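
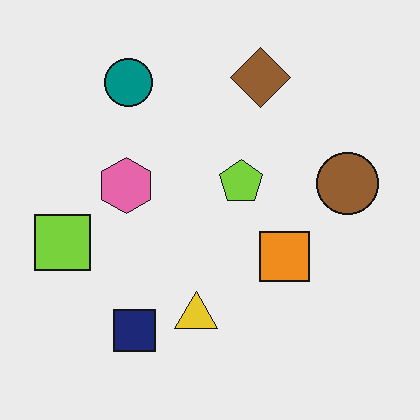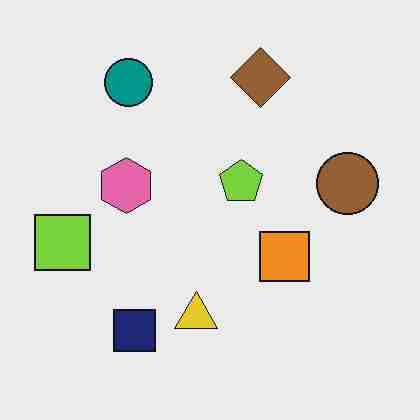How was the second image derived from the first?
The transformation is: degraded with heavy JPEG compression.

Blocky 8×8 compression artifacts appear around shape edges and the flat background shows ringing — characteristic JPEG degradation.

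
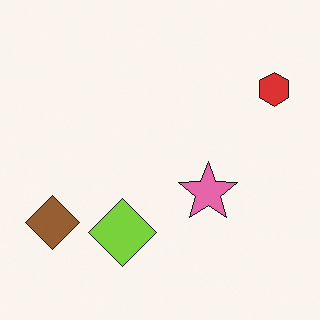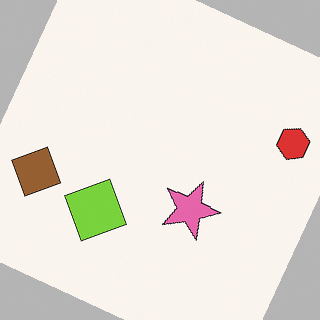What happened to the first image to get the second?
The image was rotated clockwise by a clearly visible amount.

Every shape is tilted by the same angle and the image corners show triangular fill wedges — a whole-image rotation by a non-right angle.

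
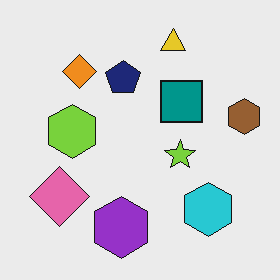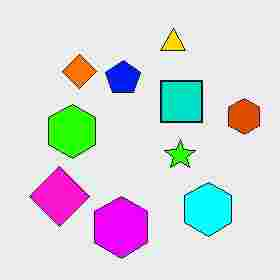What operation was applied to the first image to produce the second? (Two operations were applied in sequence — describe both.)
Heavily oversaturated, then degraded with heavy JPEG compression.

All colors are more vivid — a global saturation change. Blocky 8×8 compression artifacts appear around shape edges and the flat background shows ringing — characteristic JPEG degradation.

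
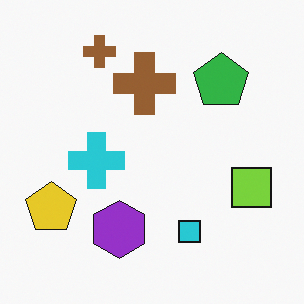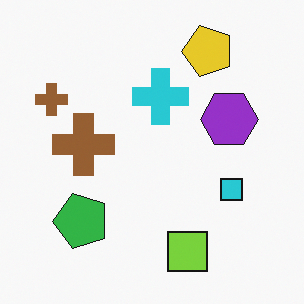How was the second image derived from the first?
This is the original image transposed (reflected across the top-left ↔ bottom-right diagonal).

Shapes have swapped their row and column positions — what was in the top-right is now in the bottom-left — a diagonal reflection.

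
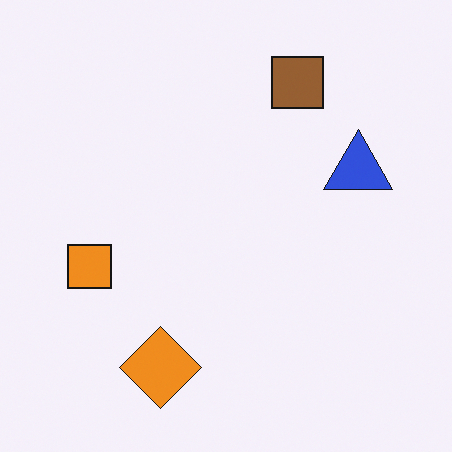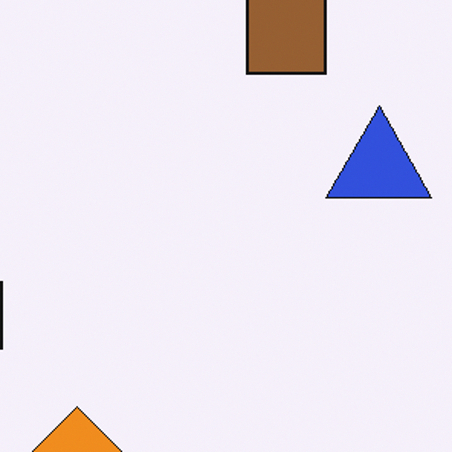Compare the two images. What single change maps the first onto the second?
This is the original image cropped slightly and scaled back up.

The visible shapes are larger and the field of view is narrower; shapes near the original edges may be partly or wholly outside the frame — a crop-and-rescale.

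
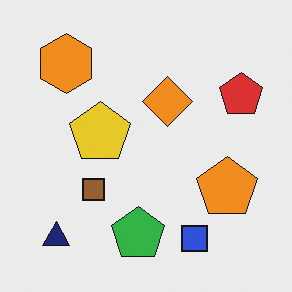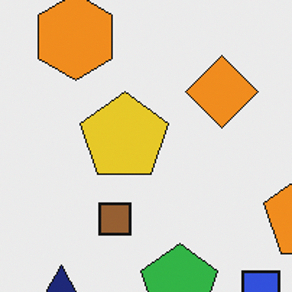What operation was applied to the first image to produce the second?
The second image is the first cropped to a modestly smaller region and rescaled.

The visible shapes are larger and the field of view is narrower; shapes near the original edges may be partly or wholly outside the frame — a crop-and-rescale.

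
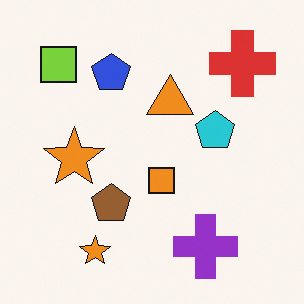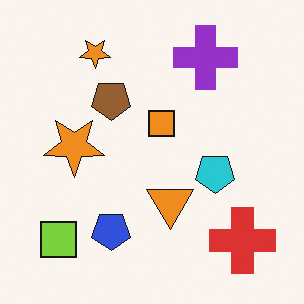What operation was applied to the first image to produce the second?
It was flipped vertically (top ↔ bottom).

The purple cross is in the bottom-right of the first image and the top-right of the second — shapes on opposite sides of the horizontal midline have swapped in a mirror flip.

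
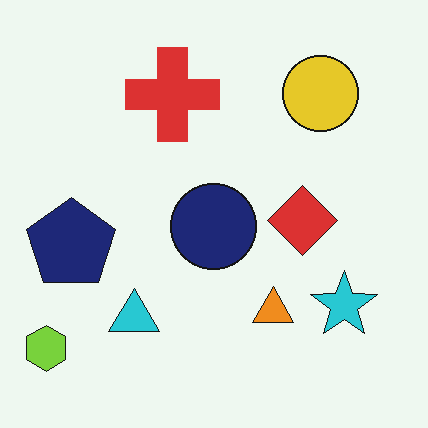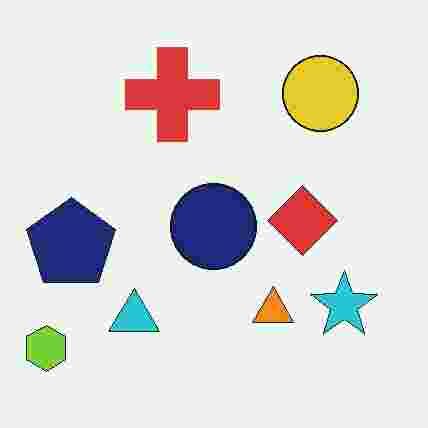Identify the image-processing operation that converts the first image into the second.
The image was heavily JPEG-compressed with obvious blocking artifacts.

Blocky 8×8 compression artifacts appear around shape edges and the flat background shows ringing — characteristic JPEG degradation.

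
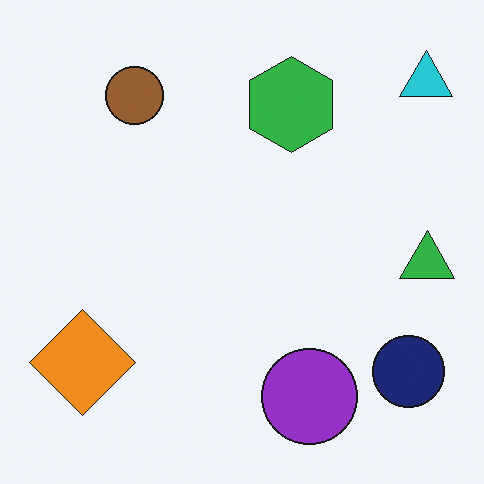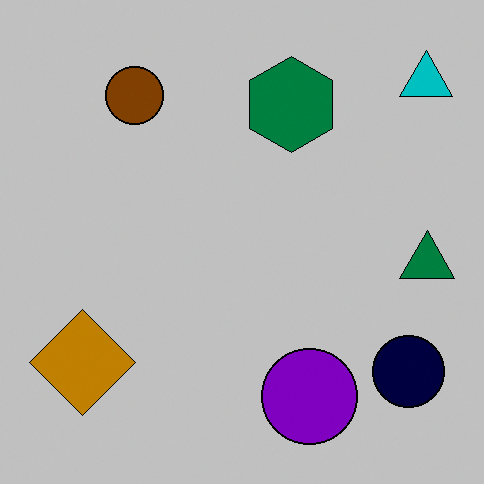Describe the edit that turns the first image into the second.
This is the original image aggressively posterized.

Each flat color has snapped to a coarser quantized level — most visibly, the near-white background has dropped to a flat grey.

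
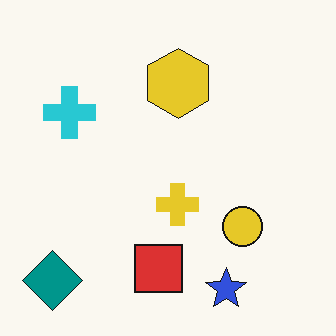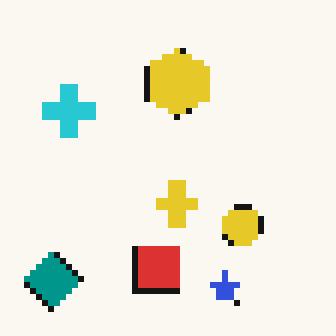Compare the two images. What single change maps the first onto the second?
It was pixelated into visible square blocks.

Shapes are reduced to large square blocks; fine edges and outlines are lost — a downscale-then-upscale (mosaic) effect.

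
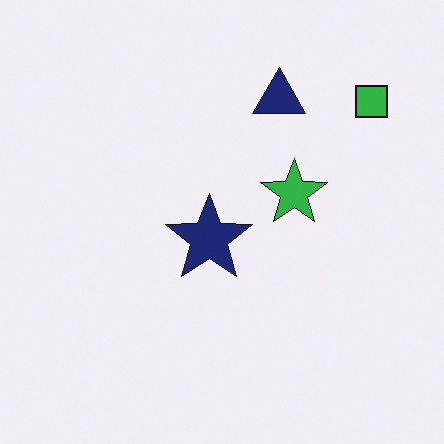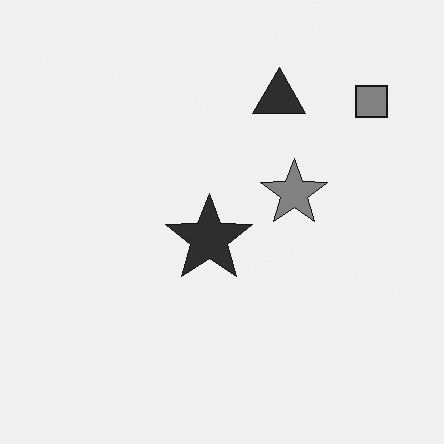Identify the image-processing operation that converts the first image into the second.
Converted to grayscale.

All color is removed — every shape is now a shade of grey.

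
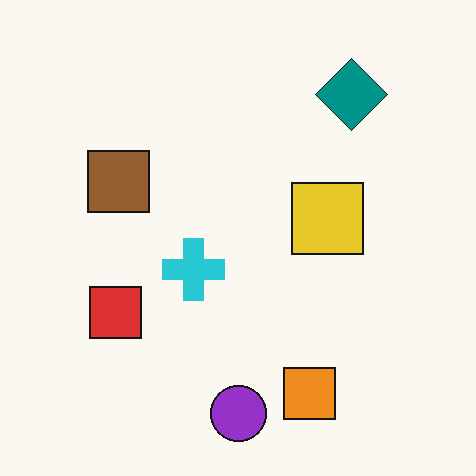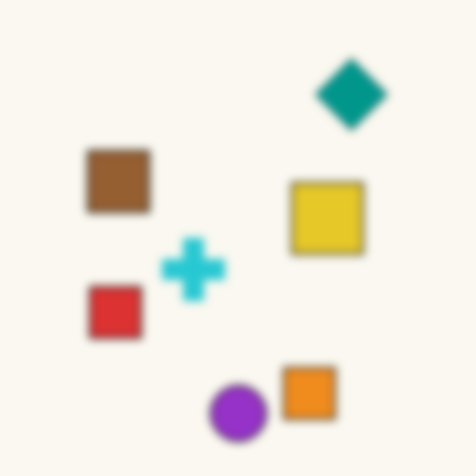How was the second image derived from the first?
It was moderately blurred.

Shape edges and outlines are uniformly softened across the whole image.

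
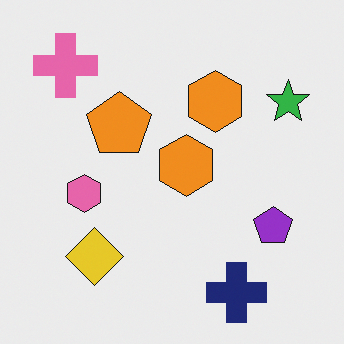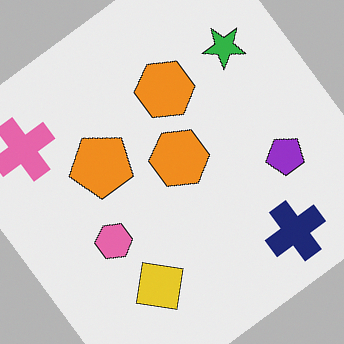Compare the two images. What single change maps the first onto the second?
The transformation is: rotated counter-clockwise by a large amount — several tens of degrees.

Every shape is tilted by the same angle and the image corners show triangular fill wedges — a whole-image rotation by a non-right angle.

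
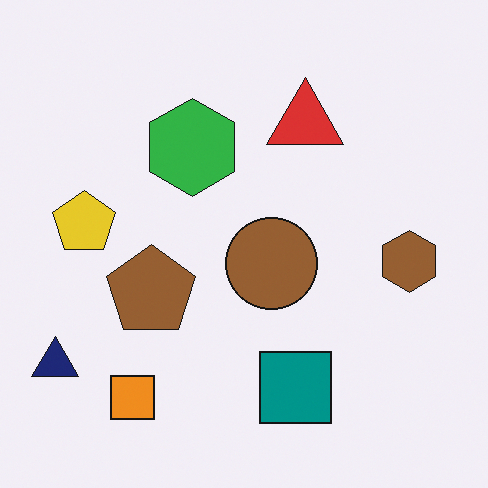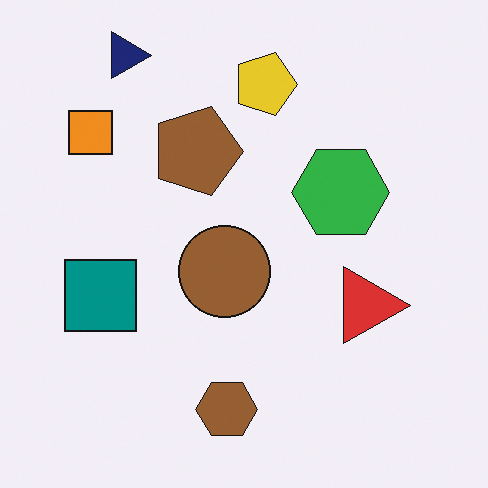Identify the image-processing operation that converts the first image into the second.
It was rotated 90° clockwise.

The navy triangle sits in the bottom-left of the first image and the top-left of the second — consistent with a whole-image 90° clockwise rotation.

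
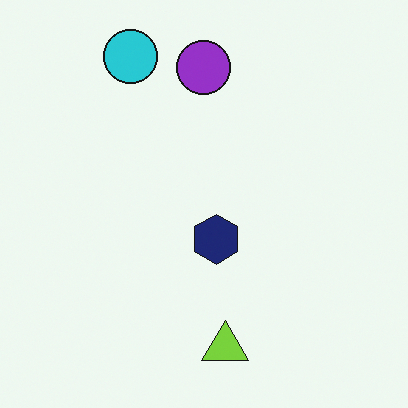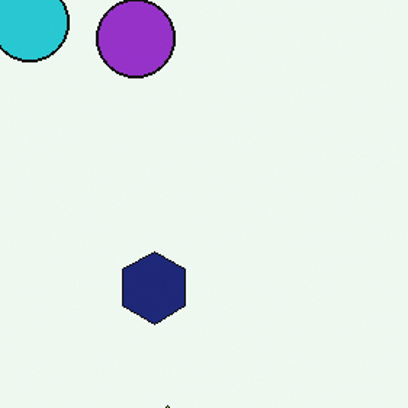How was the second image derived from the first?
It was cropped slightly and scaled back up.

The visible shapes are larger and the field of view is narrower; shapes near the original edges may be partly or wholly outside the frame — a crop-and-rescale.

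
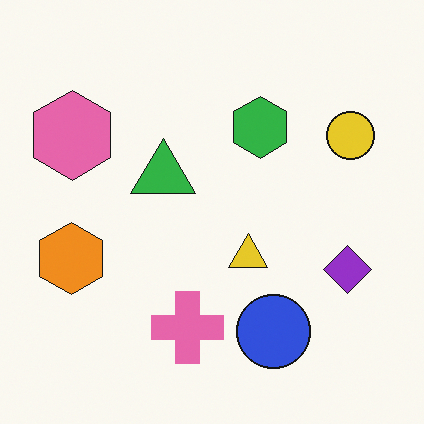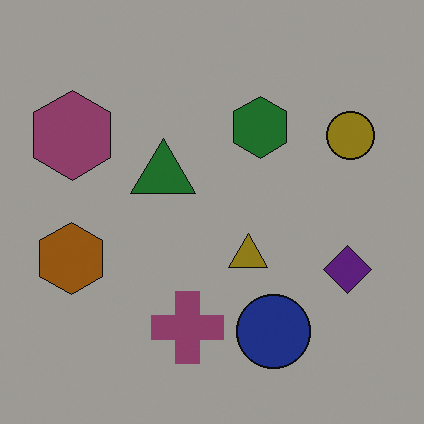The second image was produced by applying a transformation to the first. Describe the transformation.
This is the original image substantially darkened.

Every pixel — background and shapes alike — is uniformly darkened.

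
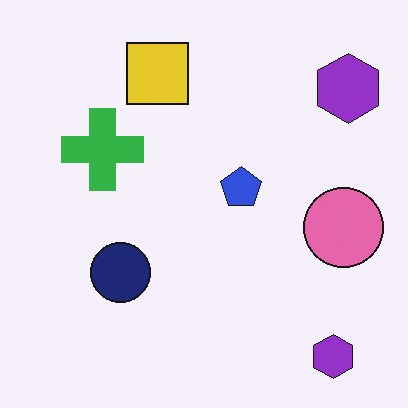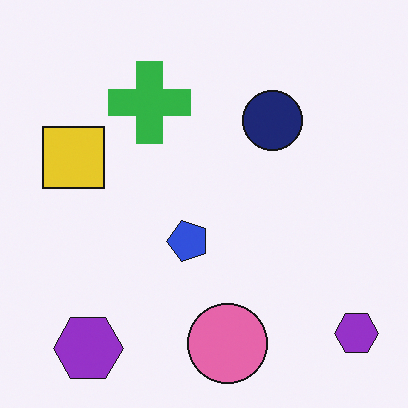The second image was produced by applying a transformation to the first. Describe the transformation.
The transformation is: transposed (reflected across the top-left ↔ bottom-right diagonal).

Shapes have swapped their row and column positions — what was in the top-right is now in the bottom-left — a diagonal reflection.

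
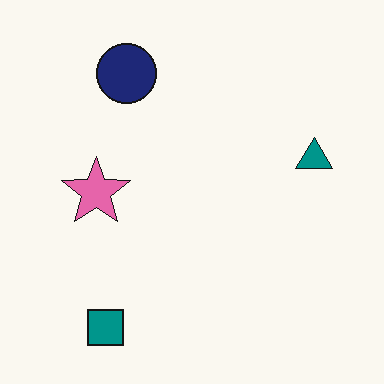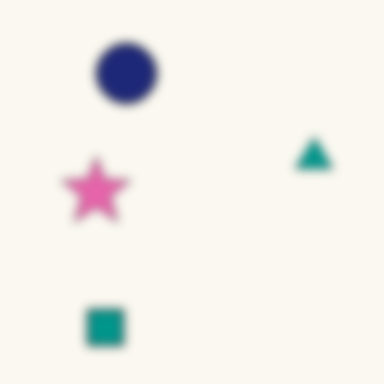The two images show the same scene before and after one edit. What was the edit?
It was heavily blurred.

Shape edges and outlines are uniformly softened across the whole image.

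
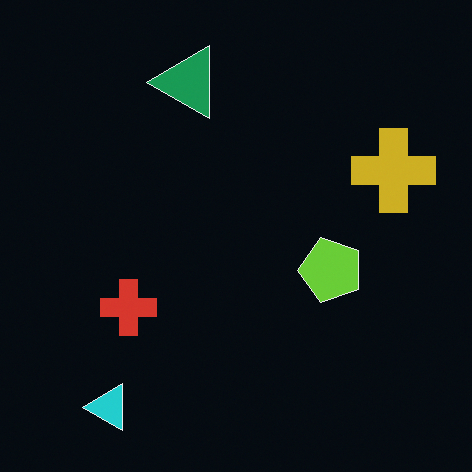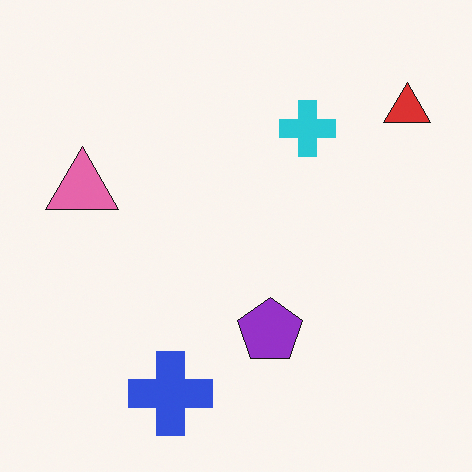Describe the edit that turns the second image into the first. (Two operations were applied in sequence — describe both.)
The first image is the second color-inverted (negative), then transposed (reflected across the top-left ↔ bottom-right diagonal).

The light background has become dark and every shape's color is its complement — a photographic negative. Shapes have swapped their row and column positions — what was in the top-right is now in the bottom-left — a diagonal reflection.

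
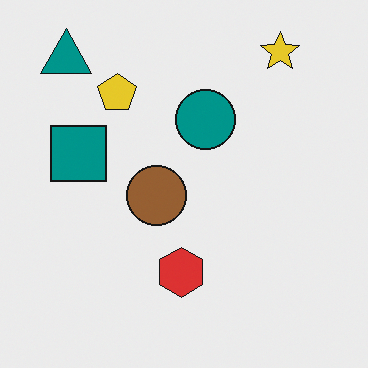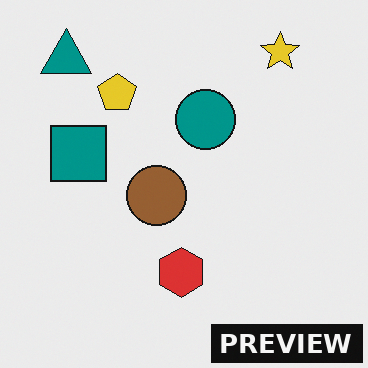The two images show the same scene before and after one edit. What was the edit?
It was watermarked with the text "PREVIEW" in the lower-right corner.

A dark label reading "PREVIEW" appears in the lower-right corner.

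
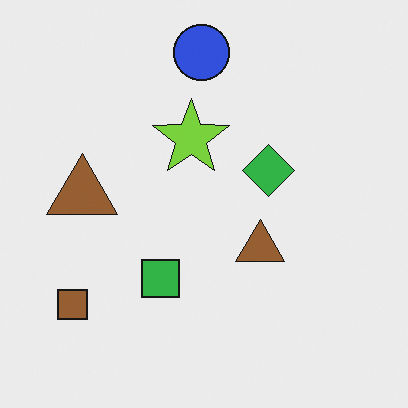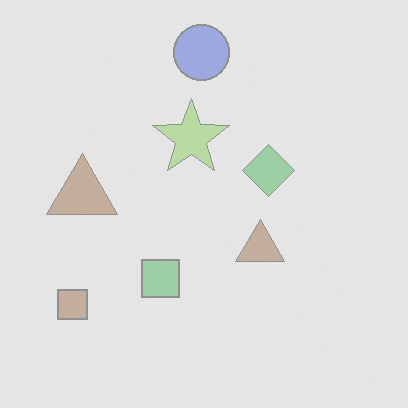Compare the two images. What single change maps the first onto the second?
Given much lower contrast.

Tones are pushed toward mid-grey across the whole image — a global contrast change.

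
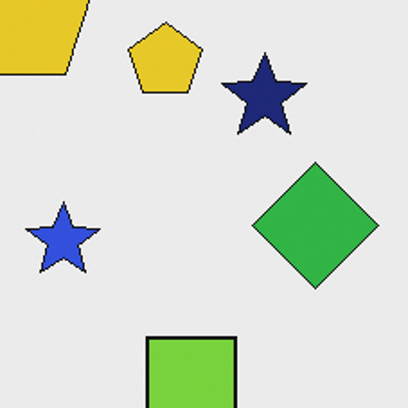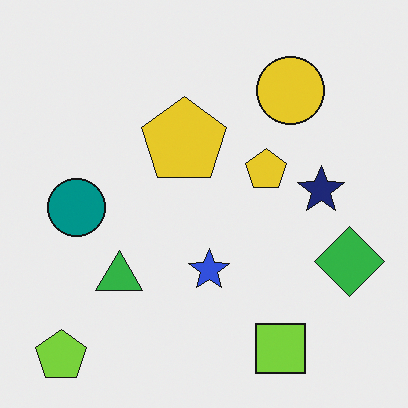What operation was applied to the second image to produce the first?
It was cropped tightly and scaled back up.

The visible shapes are larger and the field of view is narrower; shapes near the original edges may be partly or wholly outside the frame — a crop-and-rescale.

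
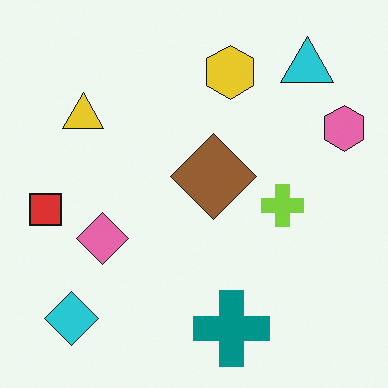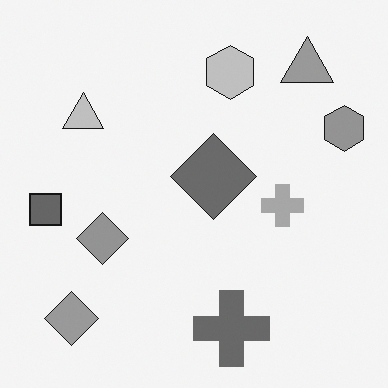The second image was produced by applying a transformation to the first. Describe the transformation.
The transformation is: converted to grayscale.

All color is removed — every shape is now a shade of grey.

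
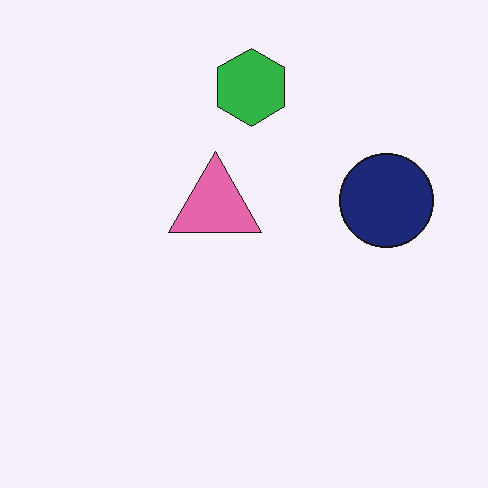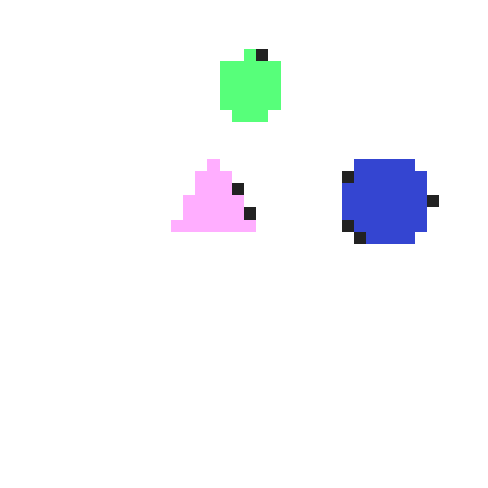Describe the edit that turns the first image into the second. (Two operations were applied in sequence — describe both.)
Brightened a lot, then coarsely pixelated.

Every pixel — background and shapes alike — is uniformly brightened. Shapes are reduced to large square blocks; fine edges and outlines are lost — a downscale-then-upscale (mosaic) effect.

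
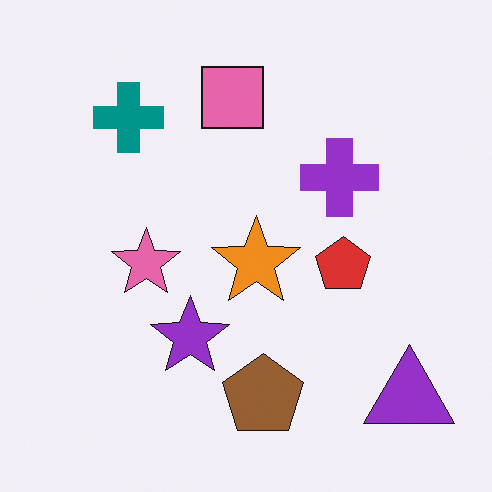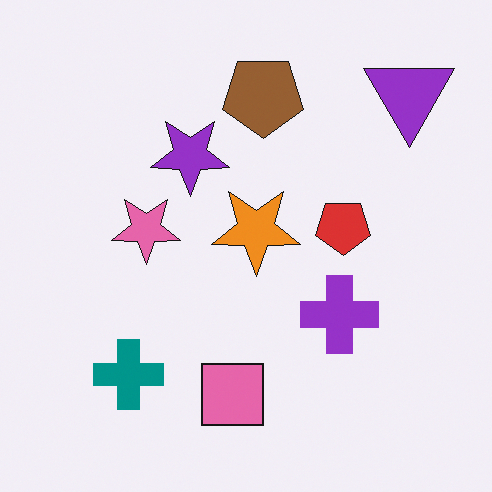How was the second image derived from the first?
The image was flipped vertically (top ↔ bottom).

The purple triangle is in the bottom-right of the first image and the top-right of the second — shapes on opposite sides of the horizontal midline have swapped in a mirror flip.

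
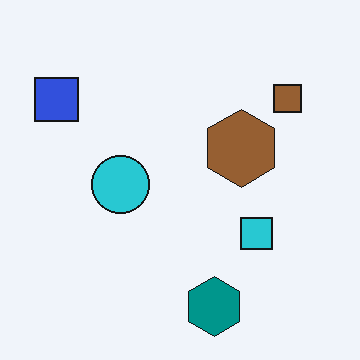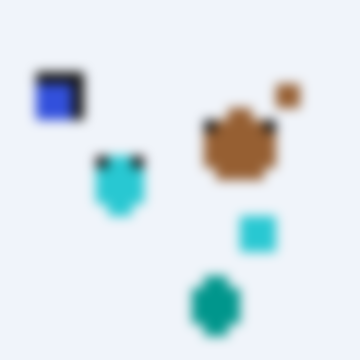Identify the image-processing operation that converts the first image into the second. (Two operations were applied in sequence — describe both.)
It was coarsely pixelated, then heavily blurred.

Shapes are reduced to large square blocks; fine edges and outlines are lost — a downscale-then-upscale (mosaic) effect. Shape edges and outlines are uniformly softened across the whole image.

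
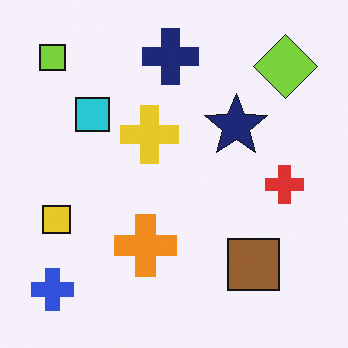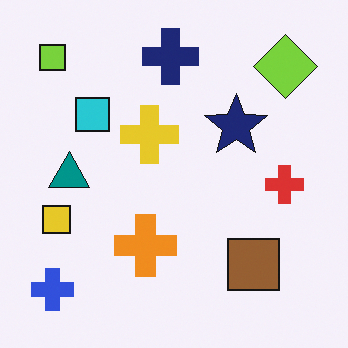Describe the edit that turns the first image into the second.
This is the original image overlaid with an additional teal triangle.

A teal triangle appears in the second image that is absent from the first.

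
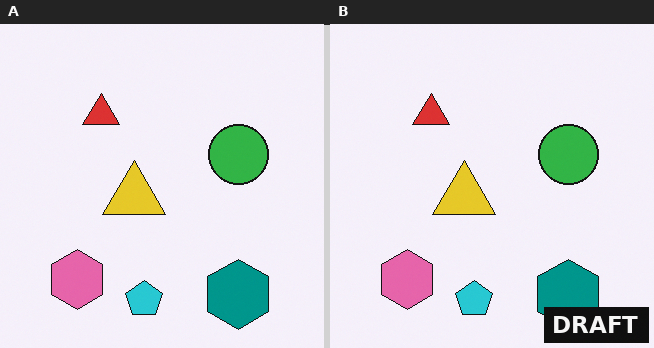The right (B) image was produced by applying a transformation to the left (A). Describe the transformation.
The transformation is: watermarked with the text "DRAFT" in the lower-right corner.

A dark label reading "DRAFT" appears in the lower-right corner.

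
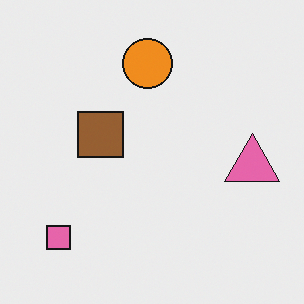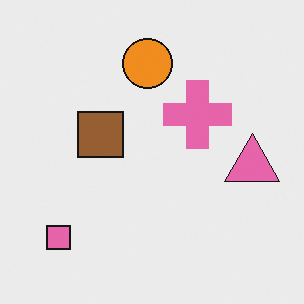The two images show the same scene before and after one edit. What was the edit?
This is the original image overlaid with an additional pink cross.

A pink cross appears in the second image that is absent from the first.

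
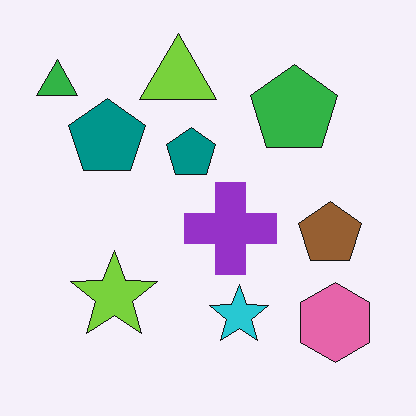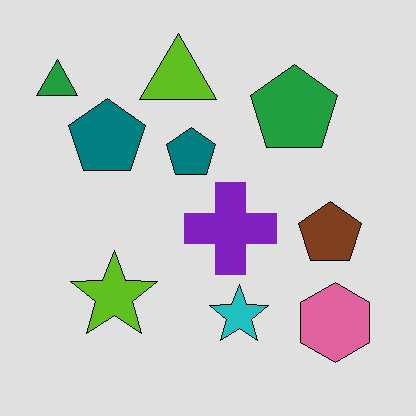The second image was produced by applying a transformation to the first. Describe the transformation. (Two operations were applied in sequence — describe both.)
The image was moderately posterized, then JPEG-compressed with visible artifacts.

Each flat color has snapped to a coarser quantized level — most visibly, the near-white background has dropped to a flat grey. Blocky 8×8 compression artifacts appear around shape edges and the flat background shows ringing — characteristic JPEG degradation.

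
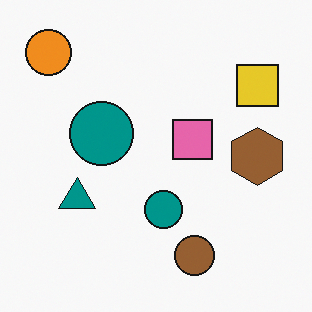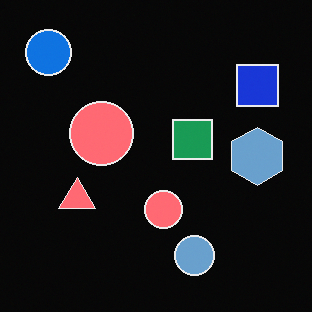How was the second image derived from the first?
The second image is the first color-inverted (negative).

The light background has become dark and every shape's color is its complement — a photographic negative.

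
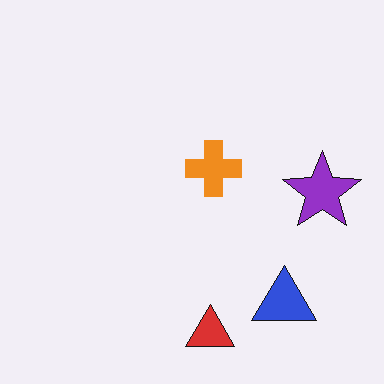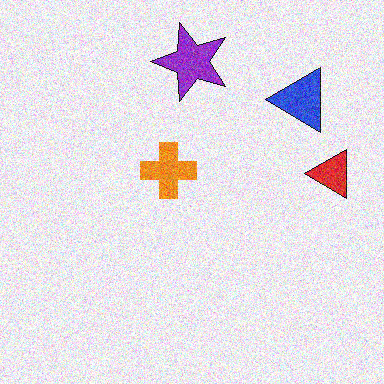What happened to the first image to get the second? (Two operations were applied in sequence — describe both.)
This is the original image rotated 90° counter-clockwise, then degraded with moderate additive noise.

The blue triangle sits in the bottom-right of the first image and the top-right of the second — consistent with a whole-image 90° counter-clockwise rotation. Random speckle covers the whole image, including the flat background.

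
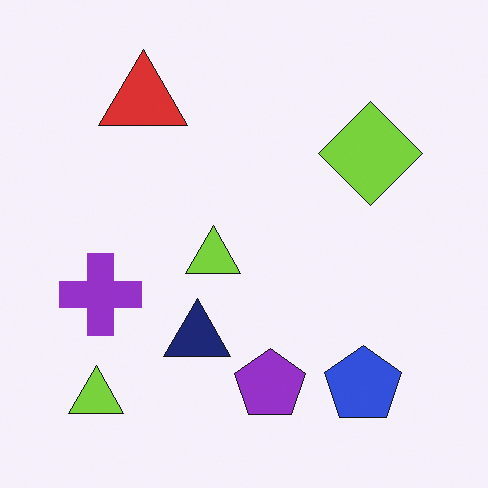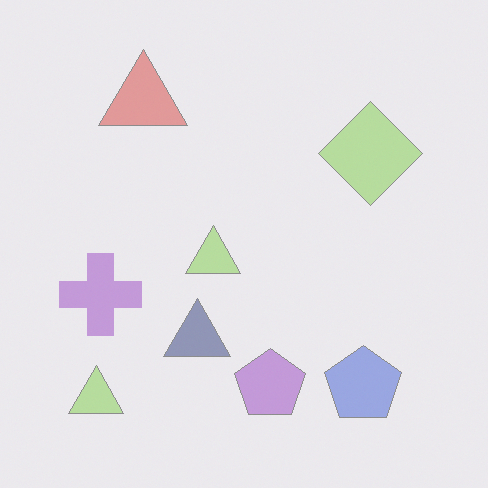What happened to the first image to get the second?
The image was washed out (contrast reduced).

Tones are pushed toward mid-grey across the whole image — a global contrast change.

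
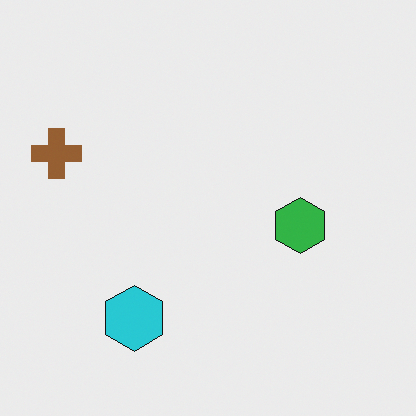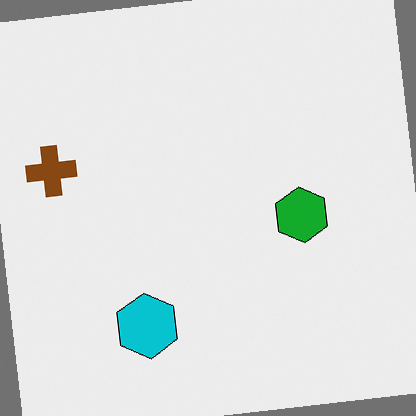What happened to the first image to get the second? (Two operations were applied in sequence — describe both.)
The second image is the first rotated counter-clockwise by a small amount, then given slightly increased contrast.

Every shape is tilted by the same angle and the image corners show triangular fill wedges — a whole-image rotation by a non-right angle. Tones are pushed away from mid-grey across the whole image — a global contrast change.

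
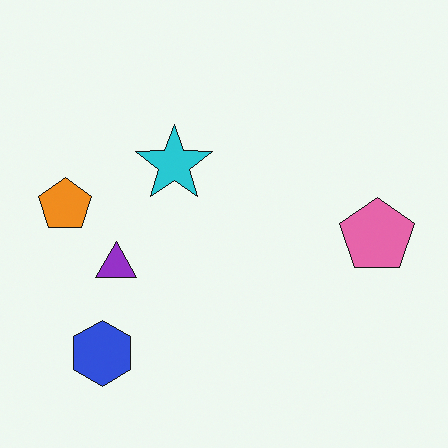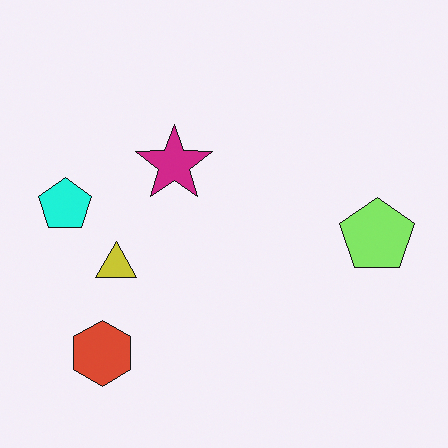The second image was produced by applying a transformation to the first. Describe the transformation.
Hue-shifted through roughly a third of the color wheel.

Every shape's color has rotated by the same amount around the hue wheel — a uniform hue shift.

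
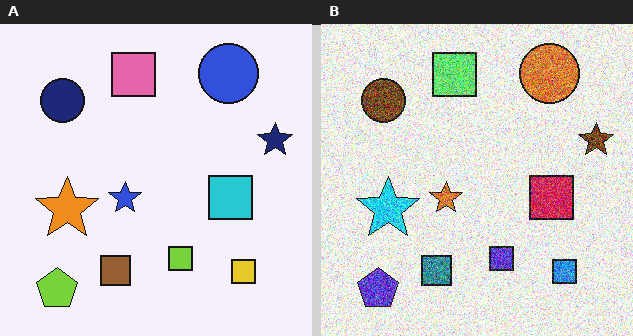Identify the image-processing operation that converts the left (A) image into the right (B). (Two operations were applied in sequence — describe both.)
Hue-shifted by a large amount, then degraded with a thick layer of grain.

Every shape's color has rotated by the same amount around the hue wheel — a uniform hue shift. Random speckle covers the whole image, including the flat background.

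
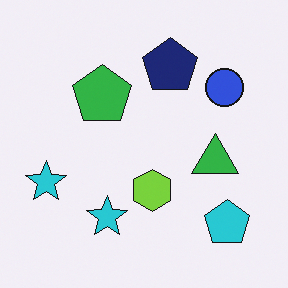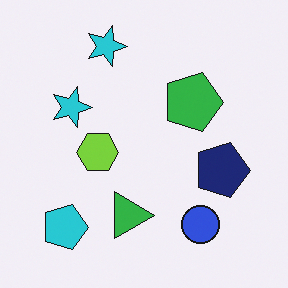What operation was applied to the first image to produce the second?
The transformation is: rotated 90° clockwise.

The cyan pentagon sits in the bottom-right of the first image and the bottom-left of the second — consistent with a whole-image 90° clockwise rotation.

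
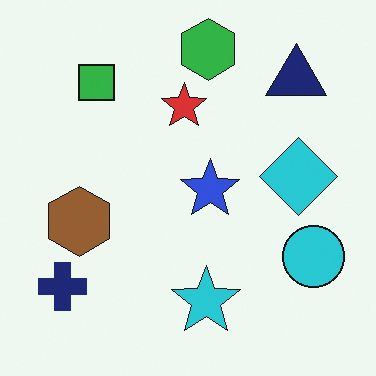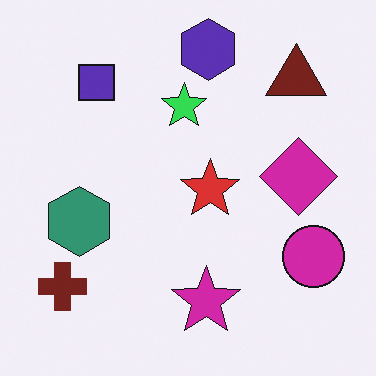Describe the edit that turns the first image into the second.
Hue-shifted through roughly a third of the color wheel.

Every shape's color has rotated by the same amount around the hue wheel — a uniform hue shift.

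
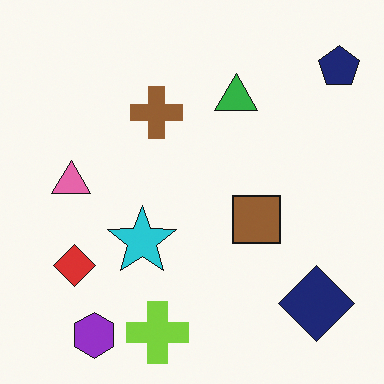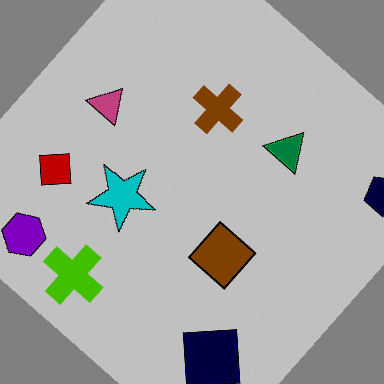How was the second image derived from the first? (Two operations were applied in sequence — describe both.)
The image was rotated clockwise by a large amount — several tens of degrees, then aggressively posterized.

Every shape is tilted by the same angle and the image corners show triangular fill wedges — a whole-image rotation by a non-right angle. Each flat color has snapped to a coarser quantized level — most visibly, the near-white background has dropped to a flat grey.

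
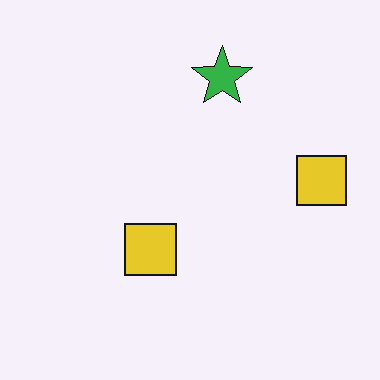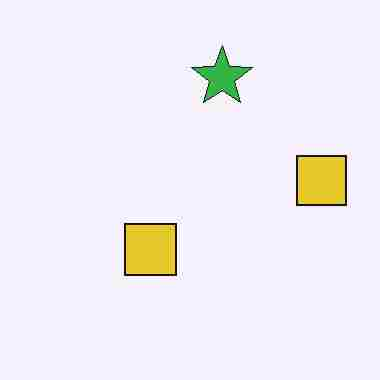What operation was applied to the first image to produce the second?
This is the original image degraded with heavy JPEG compression.

Blocky 8×8 compression artifacts appear around shape edges and the flat background shows ringing — characteristic JPEG degradation.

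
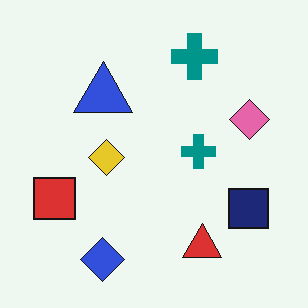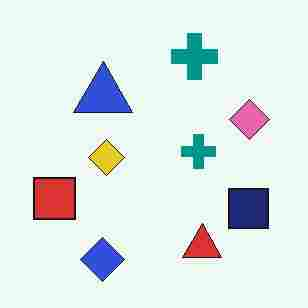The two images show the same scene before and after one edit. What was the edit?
The second image is the first heavily JPEG-compressed with obvious blocking artifacts.

Blocky 8×8 compression artifacts appear around shape edges and the flat background shows ringing — characteristic JPEG degradation.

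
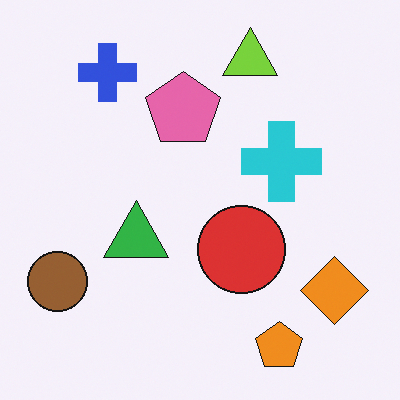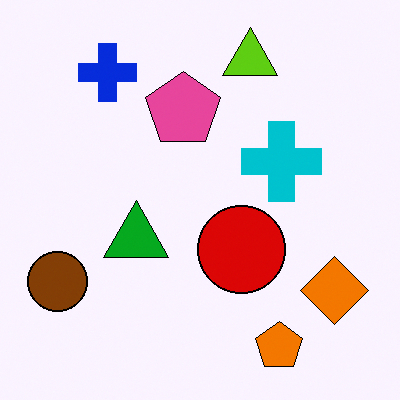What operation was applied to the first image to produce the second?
Given slightly increased contrast.

Tones are pushed away from mid-grey across the whole image — a global contrast change.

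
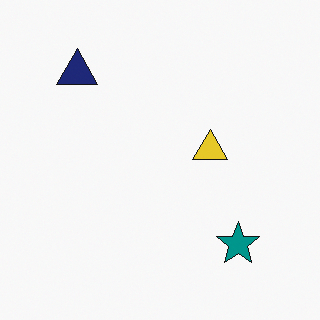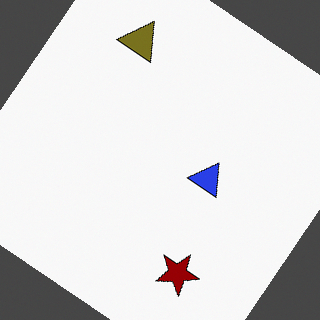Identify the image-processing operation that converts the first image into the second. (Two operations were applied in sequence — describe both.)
The image was hue-shifted by a large amount, then rotated clockwise by a large amount — several tens of degrees.

Every shape's color has rotated by the same amount around the hue wheel — a uniform hue shift. Every shape is tilted by the same angle and the image corners show triangular fill wedges — a whole-image rotation by a non-right angle.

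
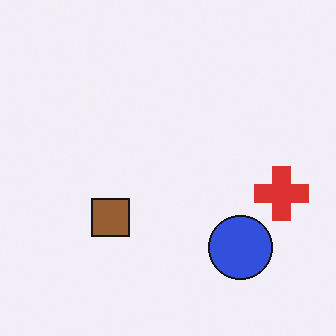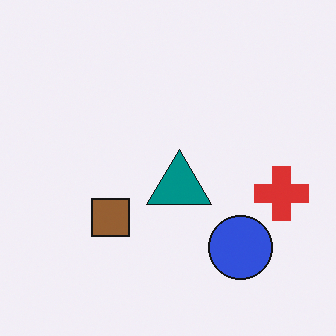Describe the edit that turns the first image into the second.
The transformation is: overlaid with an additional teal triangle.

A teal triangle appears in the second image that is absent from the first.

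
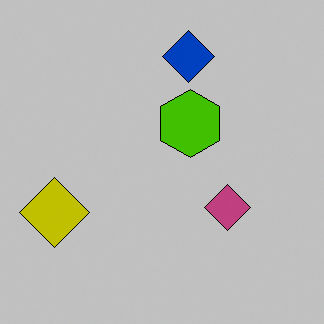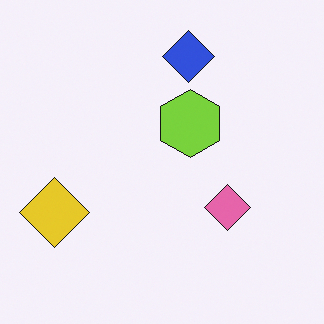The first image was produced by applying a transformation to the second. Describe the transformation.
It was heavily posterized to just a handful of flat colors.

Each flat color has snapped to a coarser quantized level — most visibly, the near-white background has dropped to a flat grey.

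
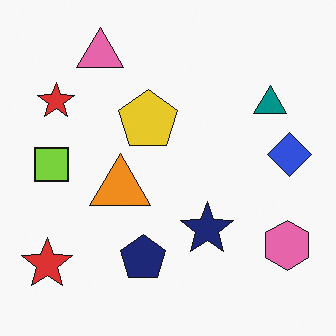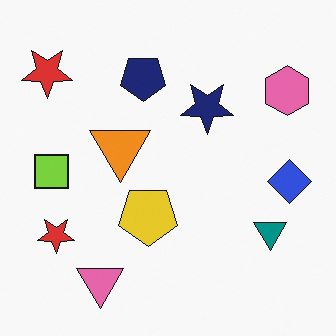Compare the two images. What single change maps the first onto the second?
This is the original image flipped vertically (top ↔ bottom).

The pink triangle is in the top-left of the first image and the bottom-left of the second — shapes on opposite sides of the horizontal midline have swapped in a mirror flip.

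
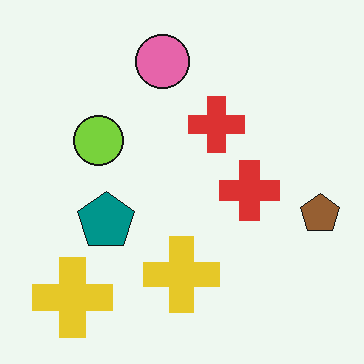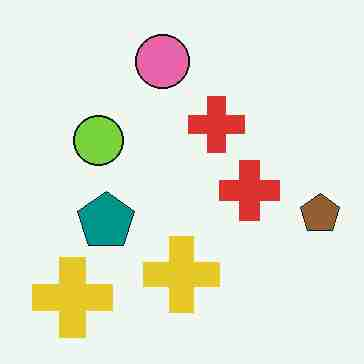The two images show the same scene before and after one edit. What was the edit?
The transformation is: heavily JPEG-compressed with obvious blocking artifacts.

Blocky 8×8 compression artifacts appear around shape edges and the flat background shows ringing — characteristic JPEG degradation.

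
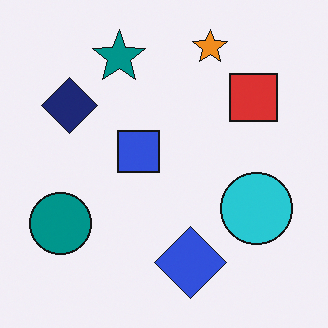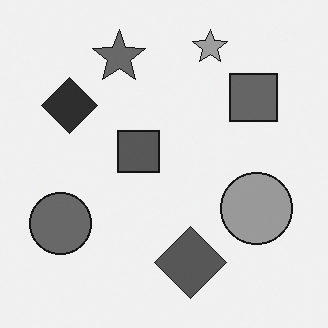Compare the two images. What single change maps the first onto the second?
It was converted to grayscale.

All color is removed — every shape is now a shade of grey.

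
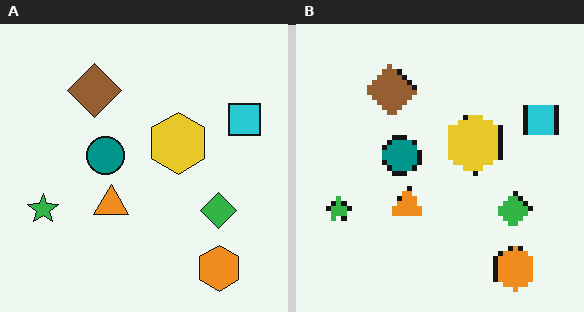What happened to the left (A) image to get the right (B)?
This is the original image mildly pixelated.

Shapes are reduced to large square blocks; fine edges and outlines are lost — a downscale-then-upscale (mosaic) effect.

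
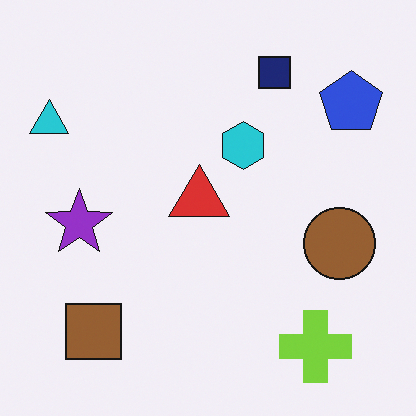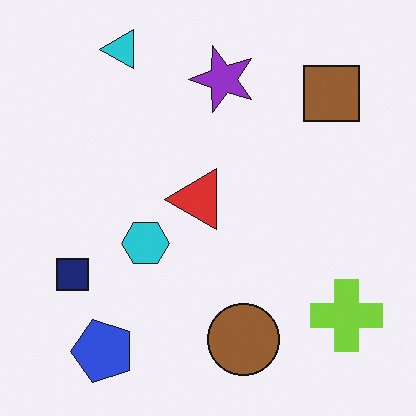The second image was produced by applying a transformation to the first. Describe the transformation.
This is the original image transposed (reflected across the top-left ↔ bottom-right diagonal).

Shapes have swapped their row and column positions — what was in the top-right is now in the bottom-left — a diagonal reflection.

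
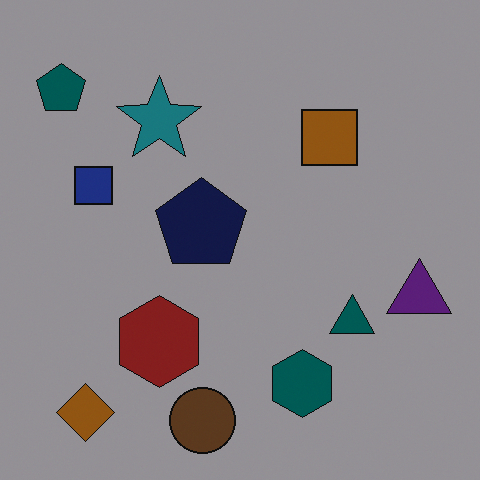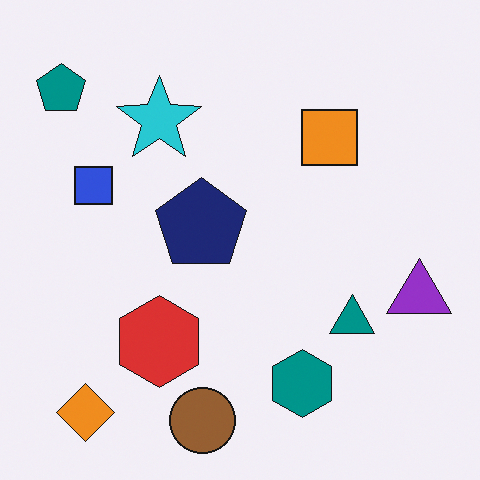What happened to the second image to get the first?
The first image is the second darkened a lot.

Every pixel — background and shapes alike — is uniformly darkened.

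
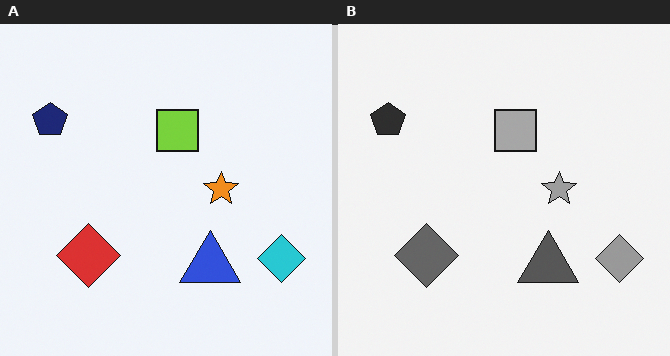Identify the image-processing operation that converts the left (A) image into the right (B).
The image was converted to grayscale.

All color is removed — every shape is now a shade of grey.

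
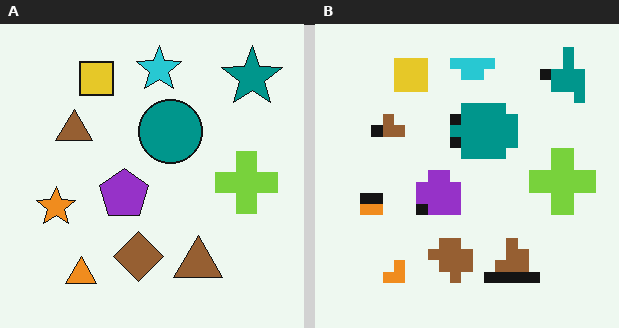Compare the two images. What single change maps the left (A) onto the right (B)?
Heavily pixelated into large blocks.

Shapes are reduced to large square blocks; fine edges and outlines are lost — a downscale-then-upscale (mosaic) effect.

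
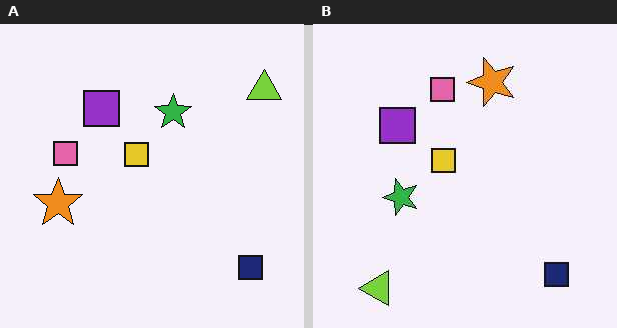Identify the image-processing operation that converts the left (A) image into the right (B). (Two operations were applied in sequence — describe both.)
The right (B) image is the left (A) transposed (reflected across the top-left ↔ bottom-right diagonal), then given moderate JPEG compression.

Shapes have swapped their row and column positions — what was in the top-right is now in the bottom-left — a diagonal reflection. Blocky 8×8 compression artifacts appear around shape edges and the flat background shows ringing — characteristic JPEG degradation.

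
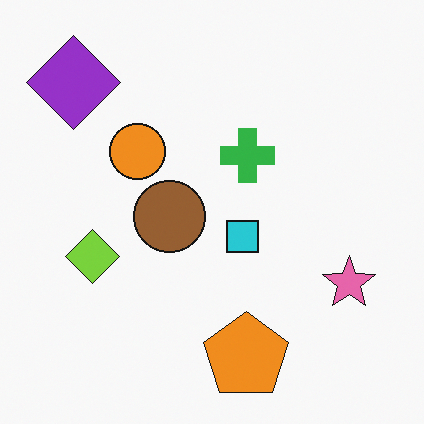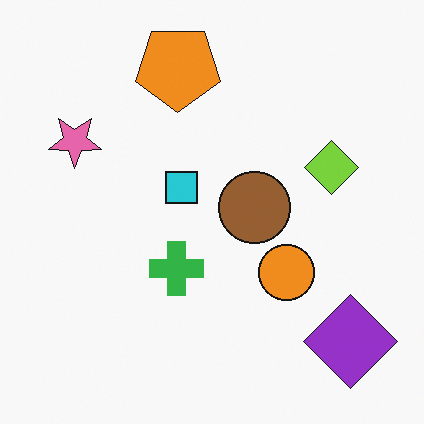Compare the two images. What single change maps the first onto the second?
The image was rotated 180°.

The purple diamond sits in the top-left of the first image and the bottom-right of the second — consistent with a whole-image 180° rotation.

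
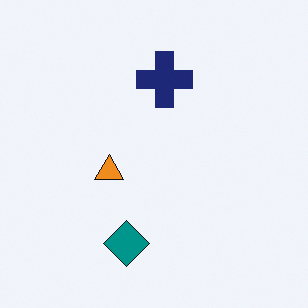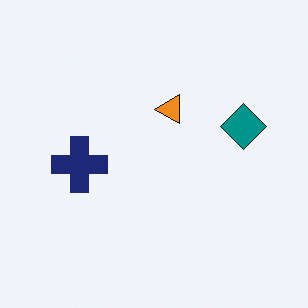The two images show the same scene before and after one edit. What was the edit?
Transposed (reflected across the top-left ↔ bottom-right diagonal).

Shapes have swapped their row and column positions — what was in the top-right is now in the bottom-left — a diagonal reflection.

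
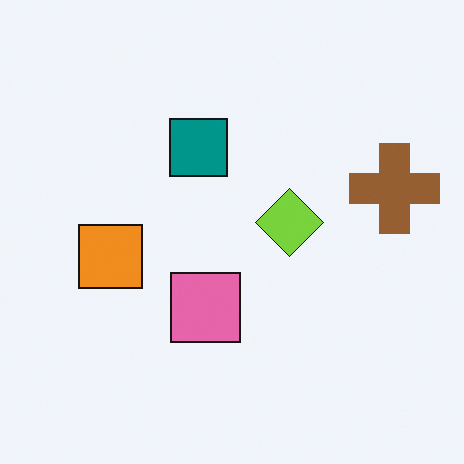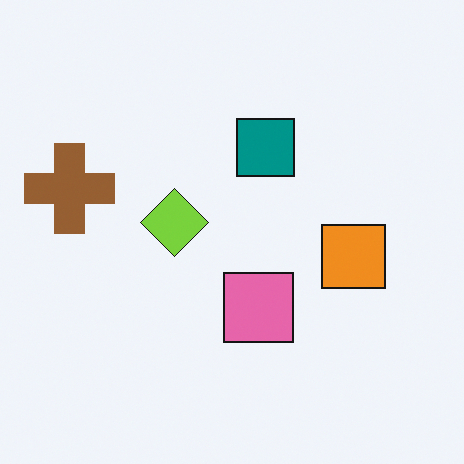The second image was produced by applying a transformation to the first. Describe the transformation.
The image was flipped horizontally (left ↔ right).

The brown cross is in the right of the first image and the left of the second — shapes on opposite sides of the vertical midline have swapped in a mirror flip.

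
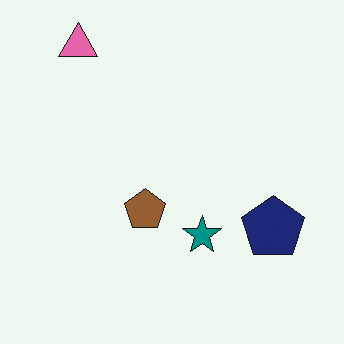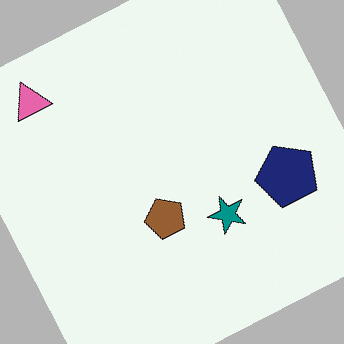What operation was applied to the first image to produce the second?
The second image is the first rotated counter-clockwise by a clearly visible amount.

Every shape is tilted by the same angle and the image corners show triangular fill wedges — a whole-image rotation by a non-right angle.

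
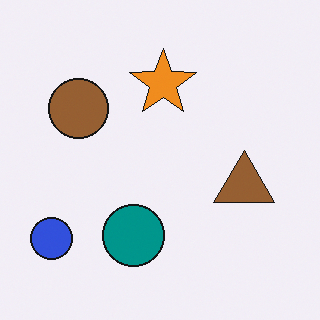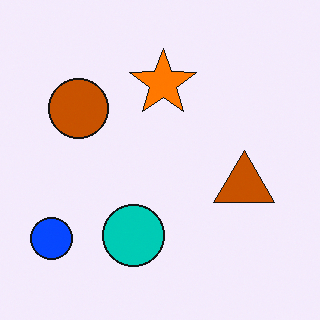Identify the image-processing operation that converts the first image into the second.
It was made much more vivid (saturation change).

All colors are more vivid — a global saturation change.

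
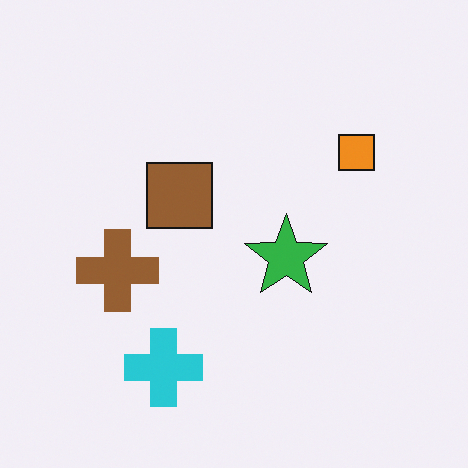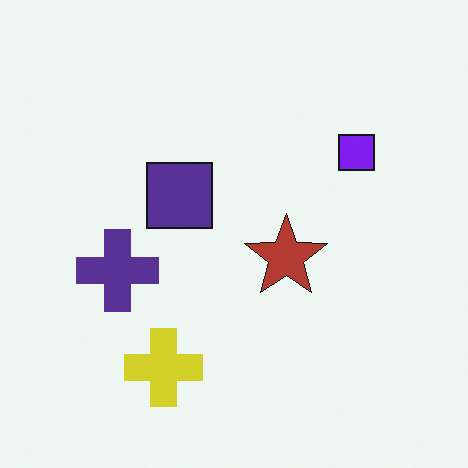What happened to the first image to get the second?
It was hue-shifted by a large amount.

Every shape's color has rotated by the same amount around the hue wheel — a uniform hue shift.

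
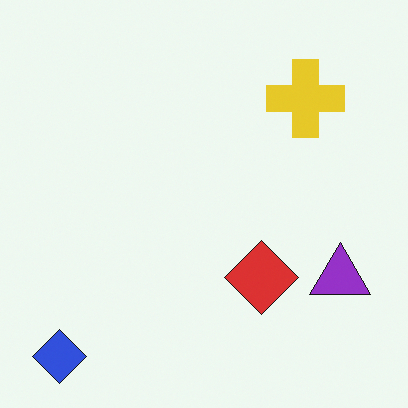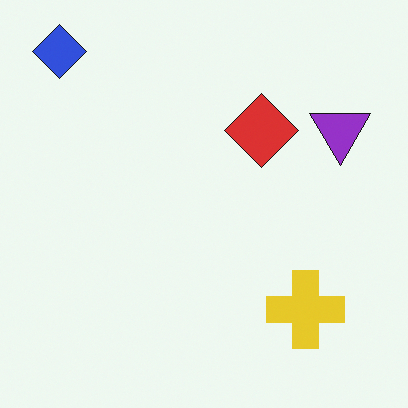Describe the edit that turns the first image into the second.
Flipped vertically (top ↔ bottom).

The blue diamond is in the bottom-left of the first image and the top-left of the second — shapes on opposite sides of the horizontal midline have swapped in a mirror flip.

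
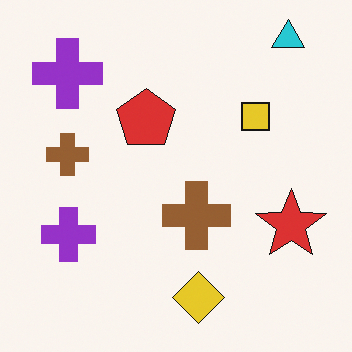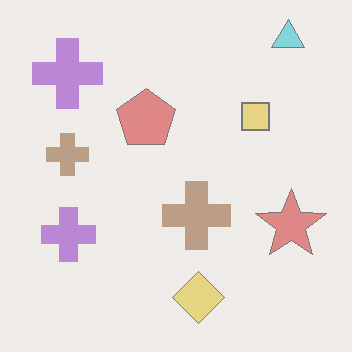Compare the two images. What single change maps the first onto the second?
Washed out (contrast reduced).

Tones are pushed toward mid-grey across the whole image — a global contrast change.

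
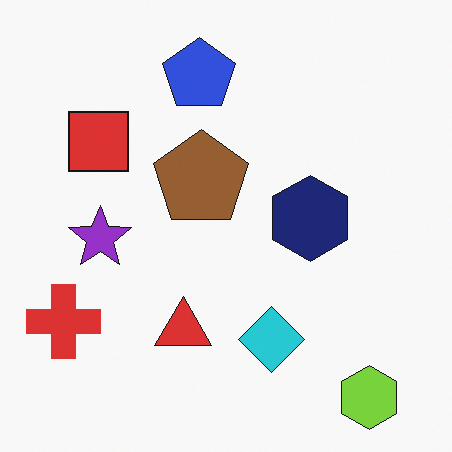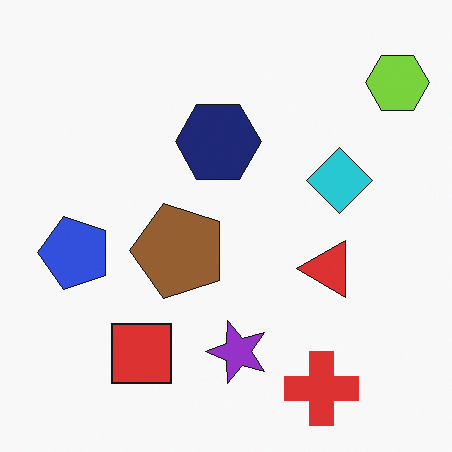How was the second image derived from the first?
It was rotated 90° counter-clockwise.

The lime hexagon sits in the bottom-right of the first image and the top-right of the second — consistent with a whole-image 90° counter-clockwise rotation.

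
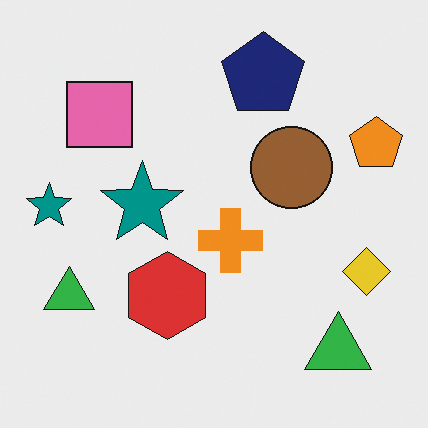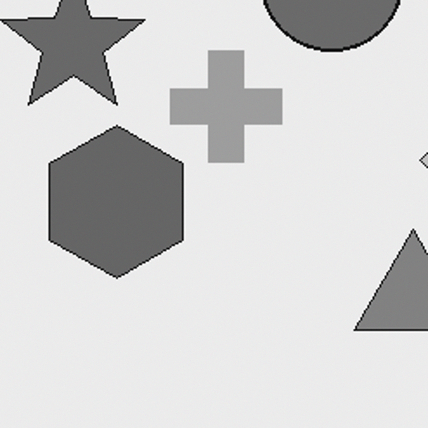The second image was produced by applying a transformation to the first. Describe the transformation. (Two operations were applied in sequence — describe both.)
The second image is the first converted to grayscale, then cropped tightly and scaled back up.

All color is removed — every shape is now a shade of grey. The visible shapes are larger and the field of view is narrower; shapes near the original edges may be partly or wholly outside the frame — a crop-and-rescale.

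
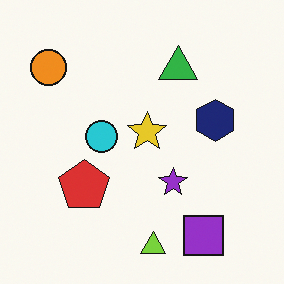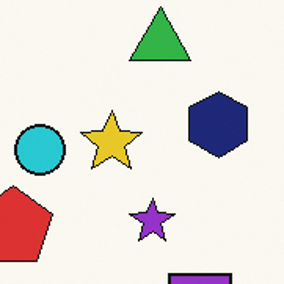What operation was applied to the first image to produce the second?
It was cropped slightly and scaled back up.

The visible shapes are larger and the field of view is narrower; shapes near the original edges may be partly or wholly outside the frame — a crop-and-rescale.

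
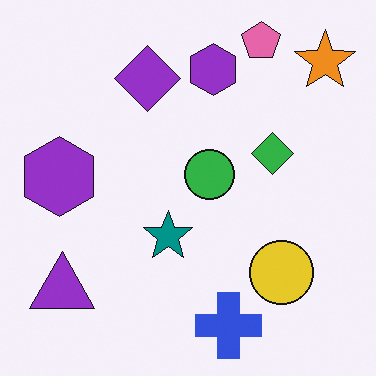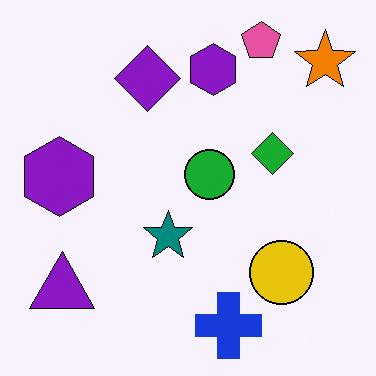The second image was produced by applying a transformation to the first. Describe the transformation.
The second image is the first given slightly increased contrast.

Tones are pushed away from mid-grey across the whole image — a global contrast change.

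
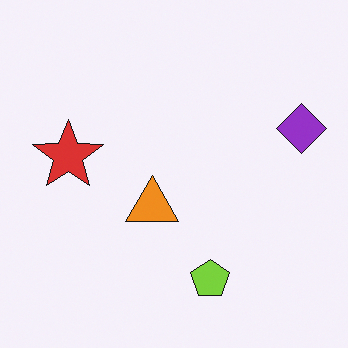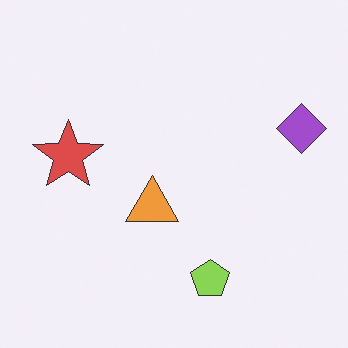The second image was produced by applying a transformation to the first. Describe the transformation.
It was given slightly reduced contrast.

Tones are pushed toward mid-grey across the whole image — a global contrast change.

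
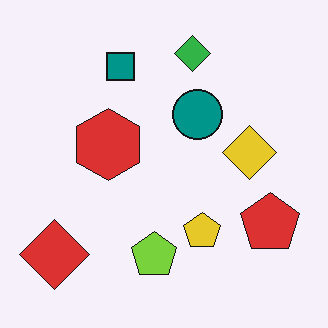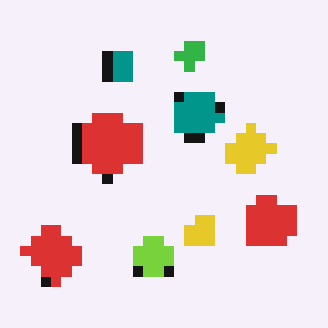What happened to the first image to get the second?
The transformation is: coarsely pixelated.

Shapes are reduced to large square blocks; fine edges and outlines are lost — a downscale-then-upscale (mosaic) effect.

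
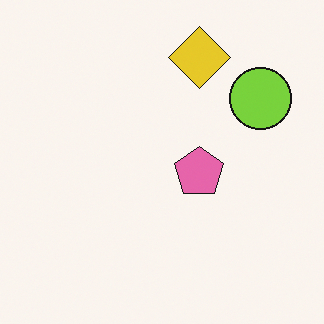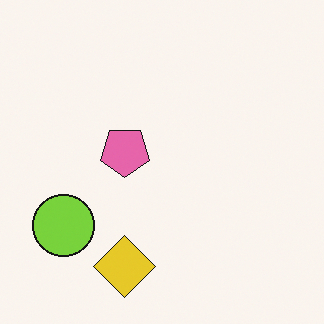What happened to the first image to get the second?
Rotated 180°.

The lime circle sits in the top-right of the first image and the bottom-left of the second — consistent with a whole-image 180° rotation.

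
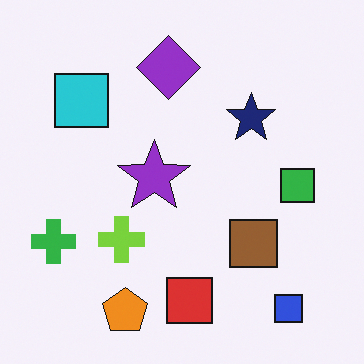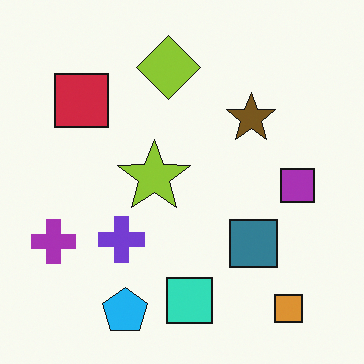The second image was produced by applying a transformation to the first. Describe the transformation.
The image was hue-shifted through roughly half the color wheel.

Every shape's color has rotated by the same amount around the hue wheel — a uniform hue shift.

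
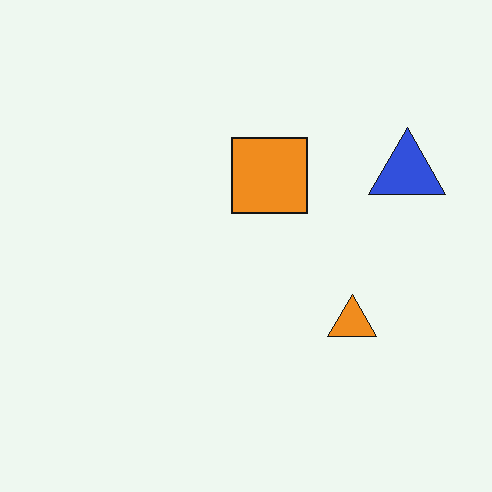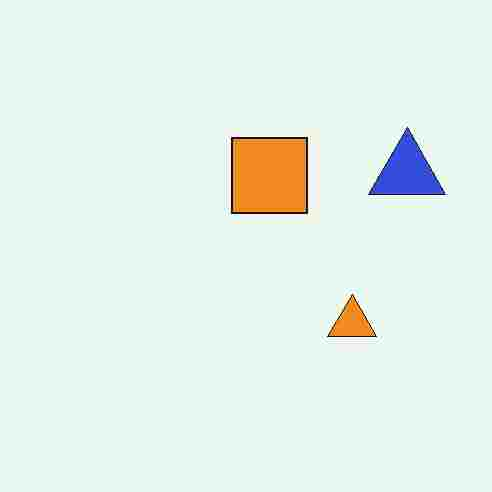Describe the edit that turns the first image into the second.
The second image is the first degraded with heavy JPEG compression.

Blocky 8×8 compression artifacts appear around shape edges and the flat background shows ringing — characteristic JPEG degradation.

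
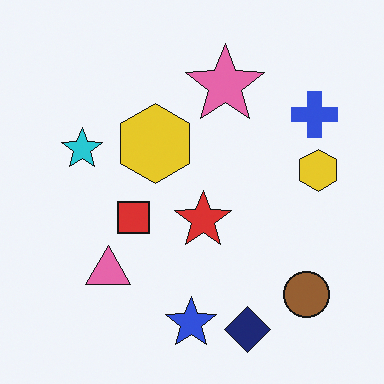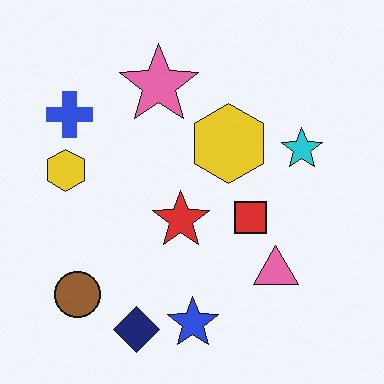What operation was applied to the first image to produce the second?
The image was flipped horizontally (left ↔ right).

The blue cross is in the top-right of the first image and the top-left of the second — shapes on opposite sides of the vertical midline have swapped in a mirror flip.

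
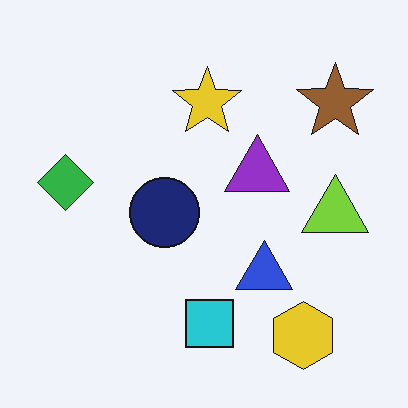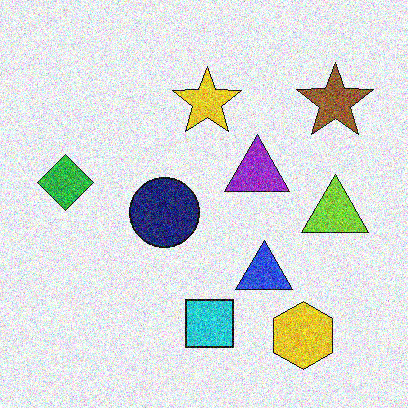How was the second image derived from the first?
The transformation is: degraded with a thick layer of grain.

Random speckle covers the whole image, including the flat background.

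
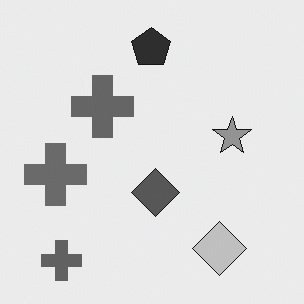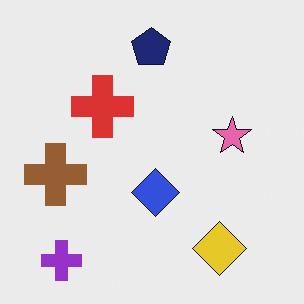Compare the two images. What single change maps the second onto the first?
The first image is the second converted to grayscale.

All color is removed — every shape is now a shade of grey.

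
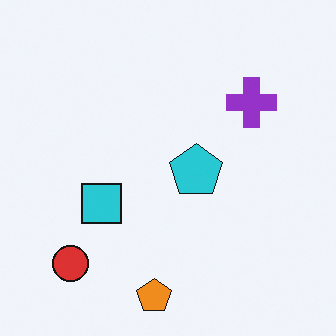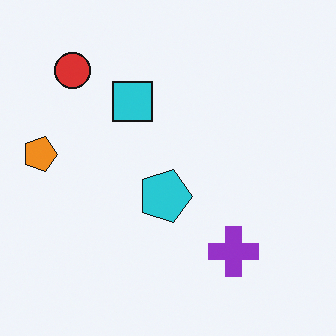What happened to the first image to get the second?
The second image is the first rotated 90° clockwise.

The red circle sits in the bottom-left of the first image and the top-left of the second — consistent with a whole-image 90° clockwise rotation.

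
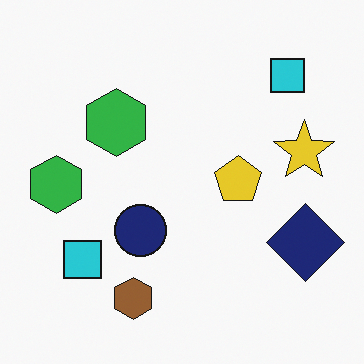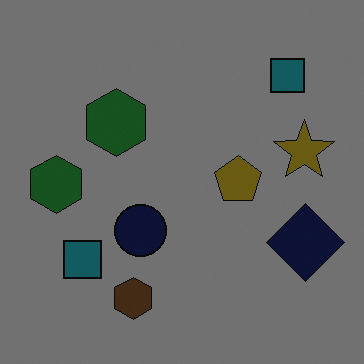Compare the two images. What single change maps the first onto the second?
The second image is the first substantially darkened.

Every pixel — background and shapes alike — is uniformly darkened.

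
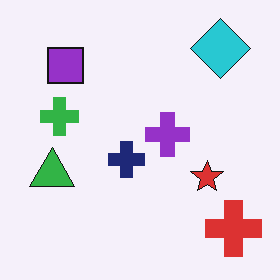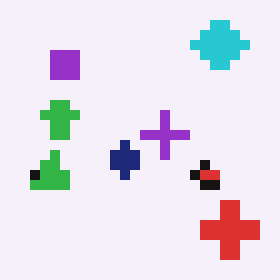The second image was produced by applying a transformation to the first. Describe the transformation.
It was coarsely pixelated.

Shapes are reduced to large square blocks; fine edges and outlines are lost — a downscale-then-upscale (mosaic) effect.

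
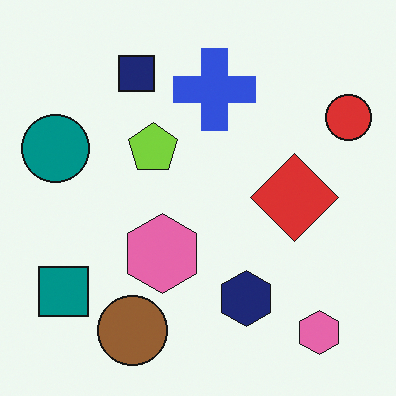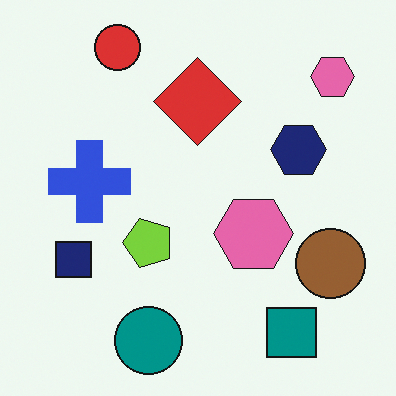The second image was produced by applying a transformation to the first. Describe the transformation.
The second image is the first rotated 90° counter-clockwise.

The red circle sits in the top-right of the first image and the top-left of the second — consistent with a whole-image 90° counter-clockwise rotation.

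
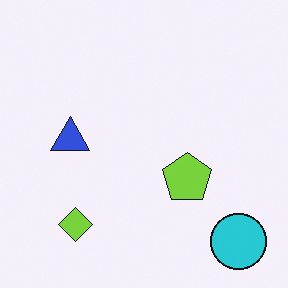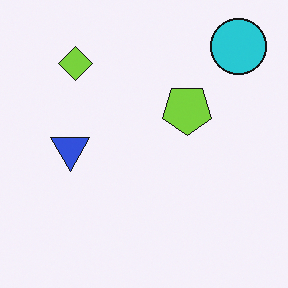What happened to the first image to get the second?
This is the original image flipped vertically (top ↔ bottom).

The cyan circle is in the bottom-right of the first image and the top-right of the second — shapes on opposite sides of the horizontal midline have swapped in a mirror flip.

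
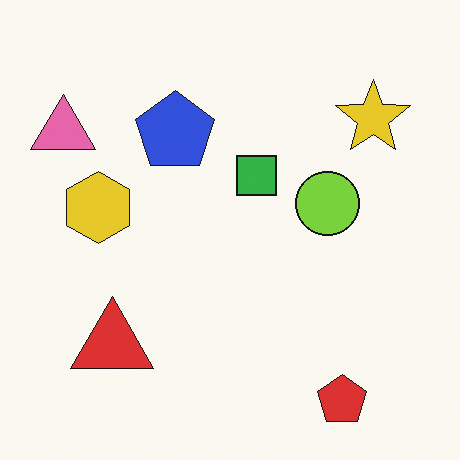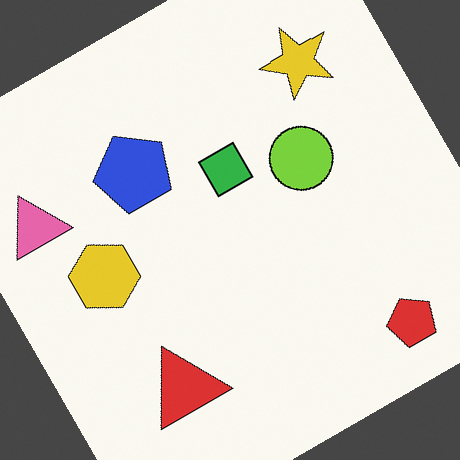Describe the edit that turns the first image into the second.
It was rotated counter-clockwise by a large amount — several tens of degrees.

Every shape is tilted by the same angle and the image corners show triangular fill wedges — a whole-image rotation by a non-right angle.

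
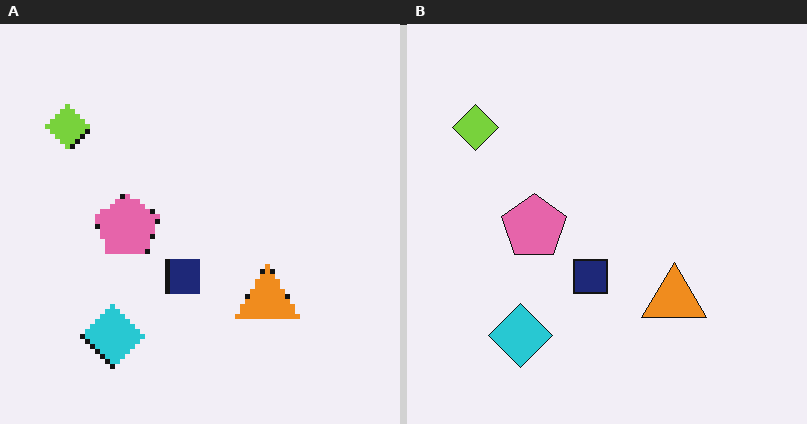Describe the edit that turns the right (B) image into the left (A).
It was mildly pixelated.

Shapes are reduced to large square blocks; fine edges and outlines are lost — a downscale-then-upscale (mosaic) effect.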